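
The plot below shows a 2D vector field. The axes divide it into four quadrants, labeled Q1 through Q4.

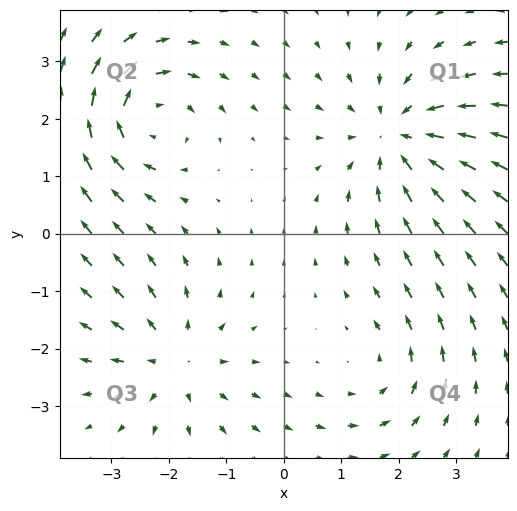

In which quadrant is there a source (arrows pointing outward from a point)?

Q3

The source sits at approximately (-1.9, -2.2), which lies in quadrant Q3. The divergence there is about +3, positive as expected for a source.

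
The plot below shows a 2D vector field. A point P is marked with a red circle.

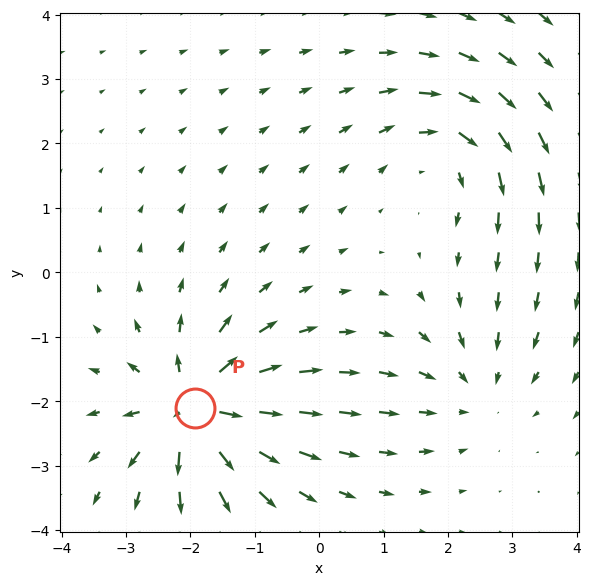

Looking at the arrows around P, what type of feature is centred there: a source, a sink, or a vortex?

At P (-1.9, -2.1) the arrows spread outward. Divergence about +7, curl ≈0 — positive divergence with near-zero curl is a source.

source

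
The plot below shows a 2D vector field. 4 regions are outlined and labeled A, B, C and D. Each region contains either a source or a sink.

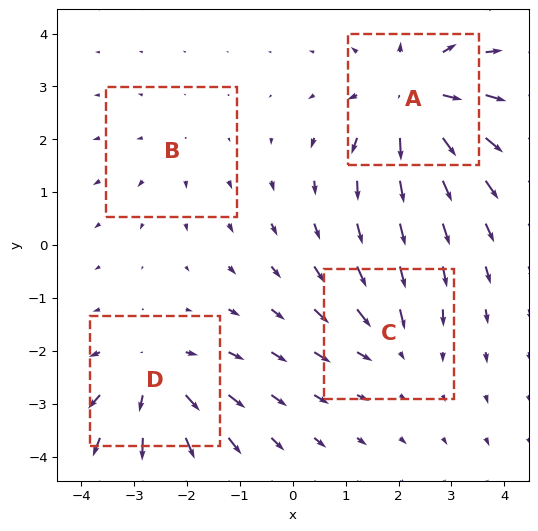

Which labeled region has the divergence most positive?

Divergence at each region's feature centre — A: about +6, B: about +2, C: about -3, D: about +5. Region A is most positive.

A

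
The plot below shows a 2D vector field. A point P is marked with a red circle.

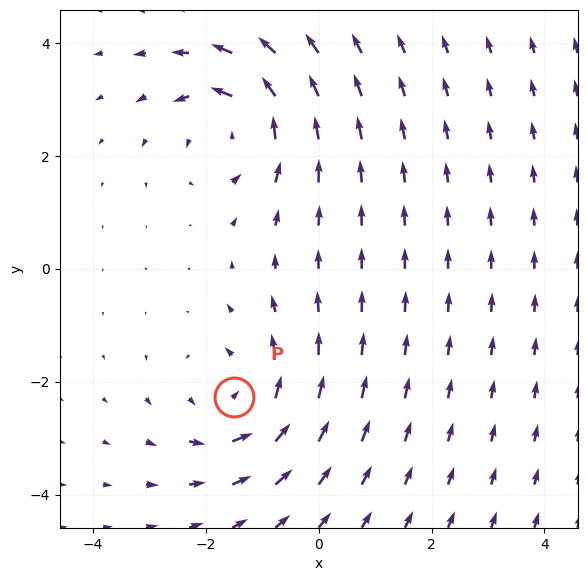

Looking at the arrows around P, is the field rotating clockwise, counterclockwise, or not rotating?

Near P at (-1.5, -2.3) the arrows circulate counterclockwise. The curl (z-component) there is about +4; positive curl means counterclockwise rotation.

counterclockwise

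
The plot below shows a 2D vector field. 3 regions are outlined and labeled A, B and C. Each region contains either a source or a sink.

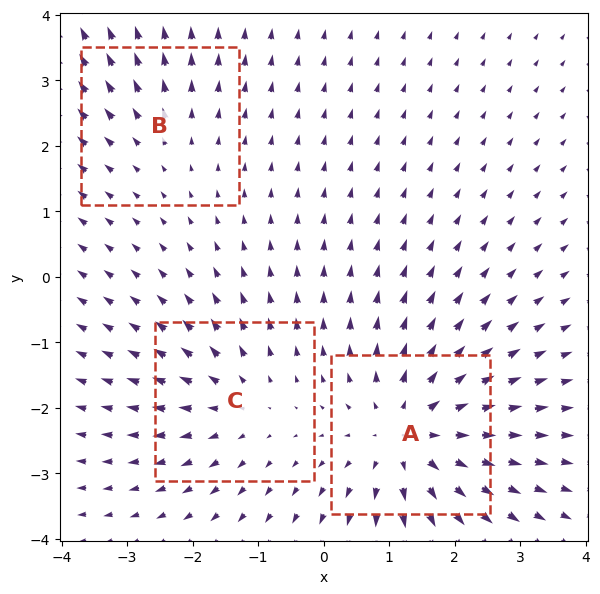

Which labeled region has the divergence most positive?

Divergence at each region's feature centre — A: about +5, B: about +2, C: about +3. Region A is most positive.

A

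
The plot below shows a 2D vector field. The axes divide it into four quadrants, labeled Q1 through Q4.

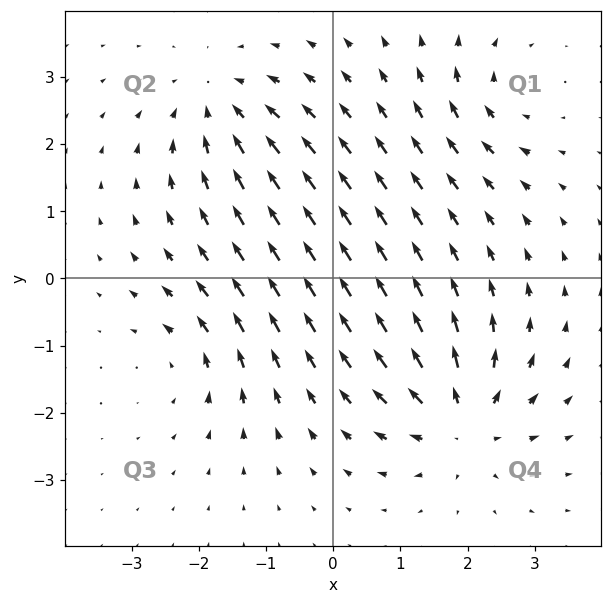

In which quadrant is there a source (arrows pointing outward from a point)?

Q4

The source sits at approximately (1.9, -2.1), which lies in quadrant Q4. The divergence there is about +6, positive as expected for a source.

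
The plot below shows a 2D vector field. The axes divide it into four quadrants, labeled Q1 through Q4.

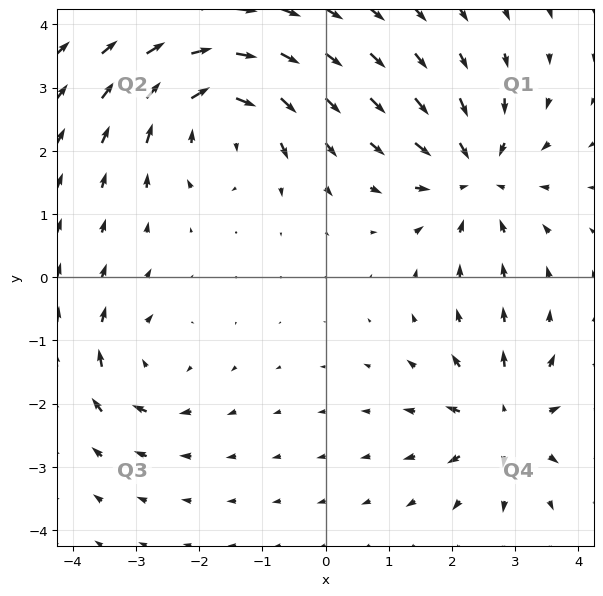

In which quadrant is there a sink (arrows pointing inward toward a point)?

The sink sits at approximately (2.4, 1.6), which lies in quadrant Q1. The divergence there is about -5, negative as expected for a sink.

Q1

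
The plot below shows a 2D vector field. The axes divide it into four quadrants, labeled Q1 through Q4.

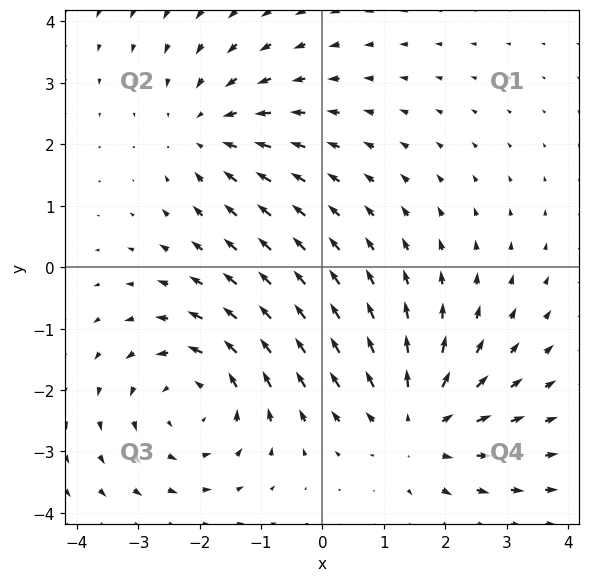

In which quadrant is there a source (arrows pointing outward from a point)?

The source sits at approximately (1.5, -2.5), which lies in quadrant Q4. The divergence there is about +3, positive as expected for a source.

Q4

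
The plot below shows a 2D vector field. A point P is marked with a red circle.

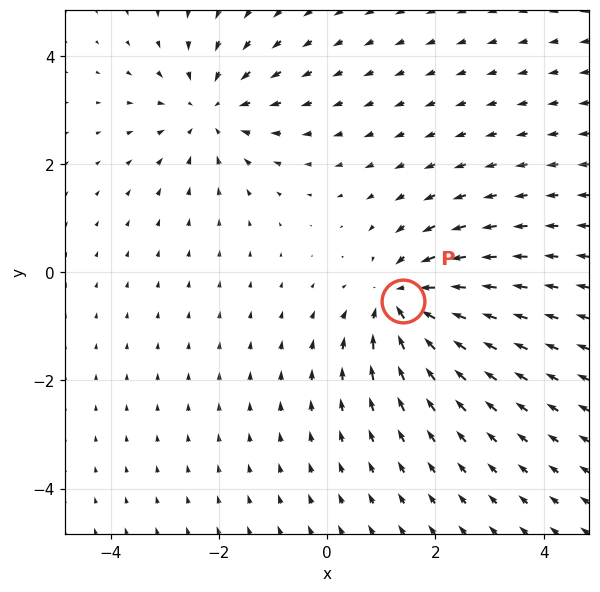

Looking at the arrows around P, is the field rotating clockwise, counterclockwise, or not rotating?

not rotating

Near P at (1.4, -0.5) the arrows show no circulation. The curl there is ≈0.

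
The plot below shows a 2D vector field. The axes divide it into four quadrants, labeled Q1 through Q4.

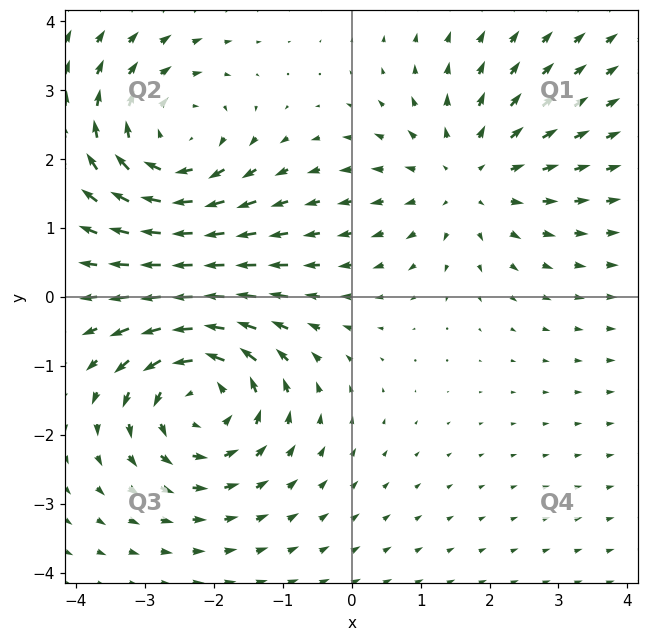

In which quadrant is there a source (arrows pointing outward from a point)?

The source sits at approximately (1.7, 1.7), which lies in quadrant Q1. The divergence there is about +3, positive as expected for a source.

Q1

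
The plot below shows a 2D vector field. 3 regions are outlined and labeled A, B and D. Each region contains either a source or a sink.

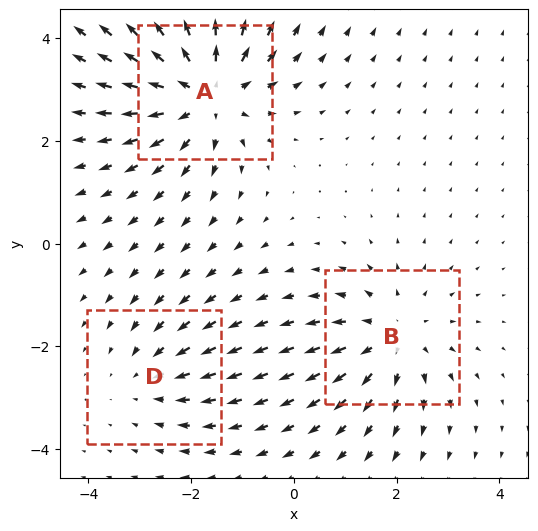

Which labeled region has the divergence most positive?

Divergence at each region's feature centre — A: about +4, B: about +3, D: about -2. Region A is most positive.

A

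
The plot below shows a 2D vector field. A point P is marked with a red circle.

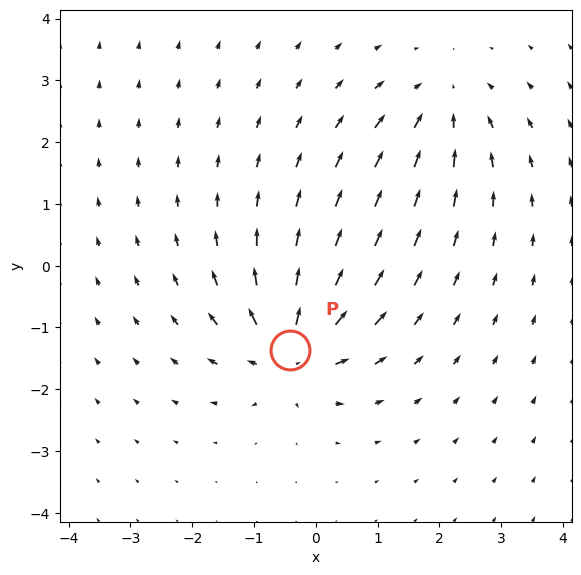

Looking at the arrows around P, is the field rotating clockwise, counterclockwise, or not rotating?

Near P at (-0.4, -1.4) the arrows show no circulation. The curl there is ≈0.

not rotating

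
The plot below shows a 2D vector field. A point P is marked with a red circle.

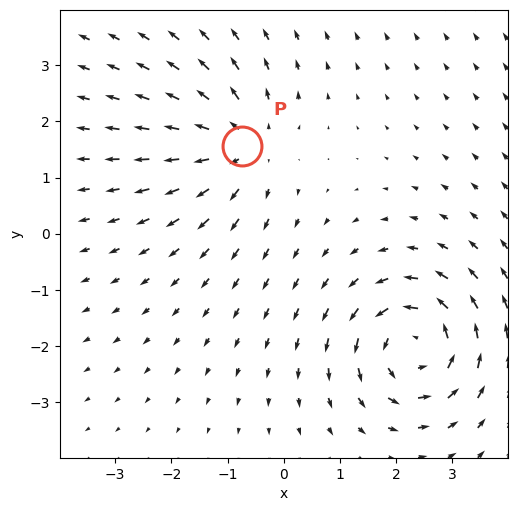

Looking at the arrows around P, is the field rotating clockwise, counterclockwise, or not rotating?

not rotating

Near P at (-0.7, 1.6) the arrows show no circulation. The curl there is ≈0.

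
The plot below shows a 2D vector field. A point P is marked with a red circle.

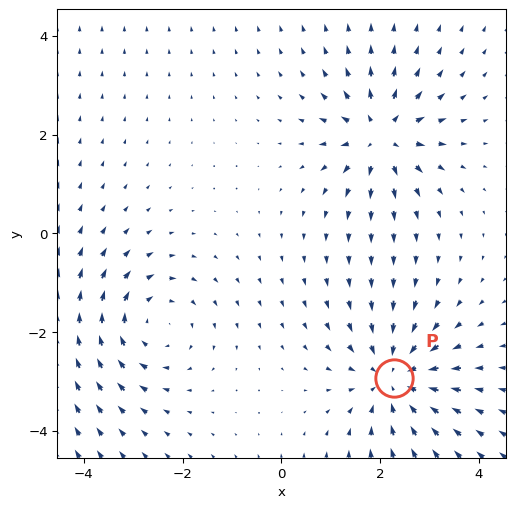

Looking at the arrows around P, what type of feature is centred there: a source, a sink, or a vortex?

sink

At P (2.3, -2.9) the arrows converge inward. Divergence about -4, curl ≈0 — negative divergence with near-zero curl is a sink.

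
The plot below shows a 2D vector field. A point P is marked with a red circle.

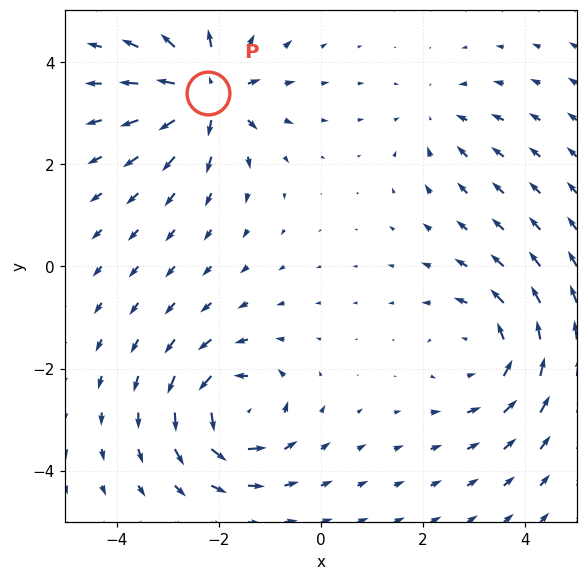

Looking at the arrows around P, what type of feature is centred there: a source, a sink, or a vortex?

source

At P (-2.2, 3.4) the arrows spread outward. Divergence about +7, curl ≈0 — positive divergence with near-zero curl is a source.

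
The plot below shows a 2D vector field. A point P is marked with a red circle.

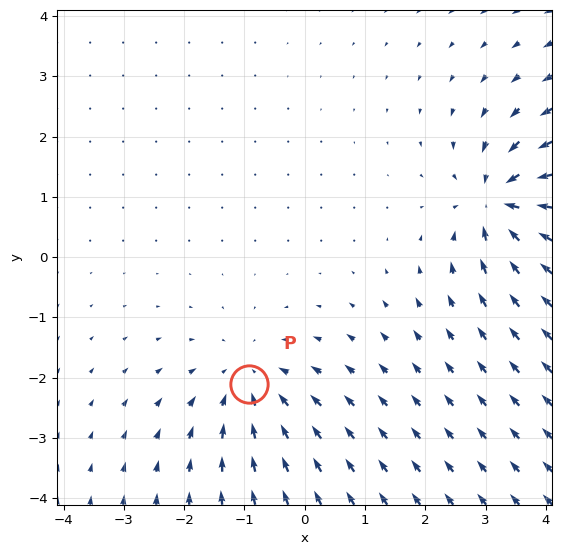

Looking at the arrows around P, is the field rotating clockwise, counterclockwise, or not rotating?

not rotating

Near P at (-0.9, -2.1) the arrows show no circulation. The curl there is ≈0.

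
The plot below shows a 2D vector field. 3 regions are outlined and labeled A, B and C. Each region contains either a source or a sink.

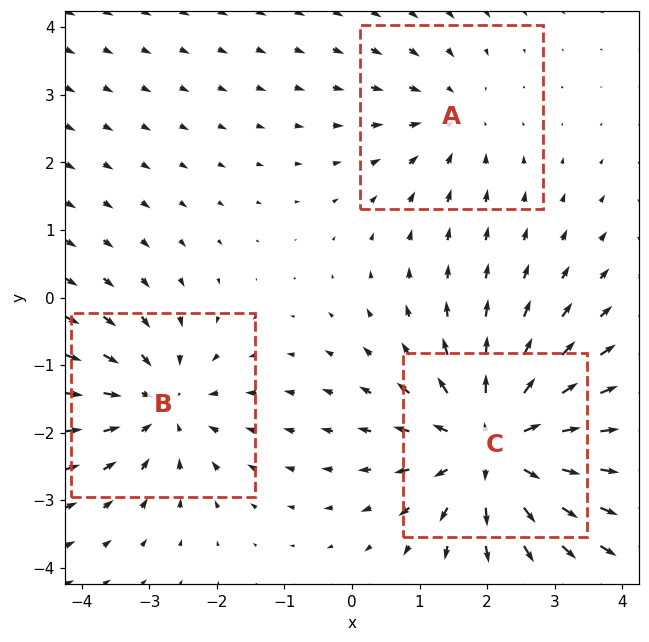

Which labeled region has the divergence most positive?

C

Divergence at each region's feature centre — A: about -2, B: about -3, C: about +5. Region C is most positive.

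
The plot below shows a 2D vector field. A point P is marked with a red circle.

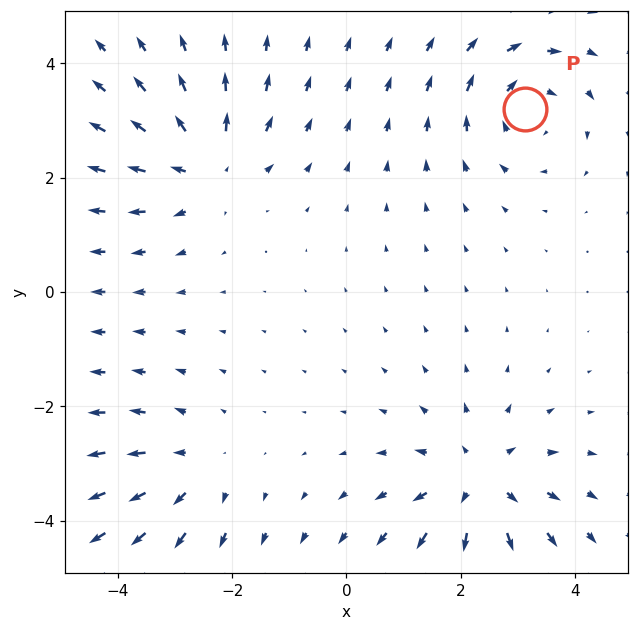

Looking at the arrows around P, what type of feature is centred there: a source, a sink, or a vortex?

At P (3.1, 3.2) the arrows circulate clockwise. Divergence ≈0, curl about -4 — near-zero divergence with nonzero curl is a vortex.

vortex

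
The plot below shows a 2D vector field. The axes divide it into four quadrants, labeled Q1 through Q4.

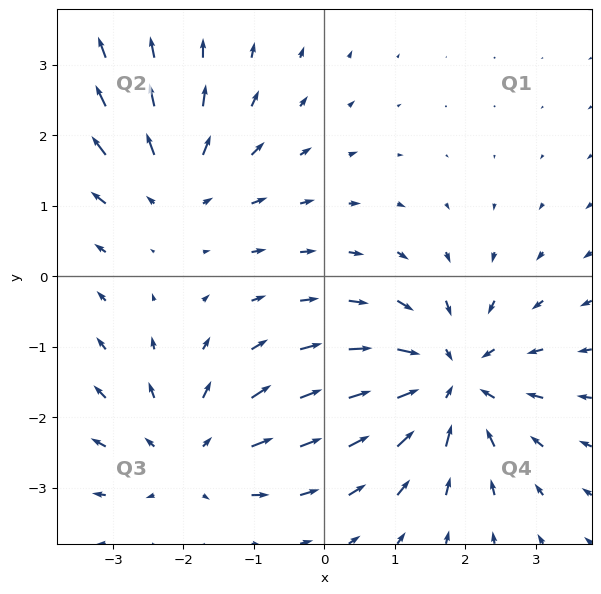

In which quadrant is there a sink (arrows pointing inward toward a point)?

Q4

The sink sits at approximately (1.8, -1.5), which lies in quadrant Q4. The divergence there is about -4, negative as expected for a sink.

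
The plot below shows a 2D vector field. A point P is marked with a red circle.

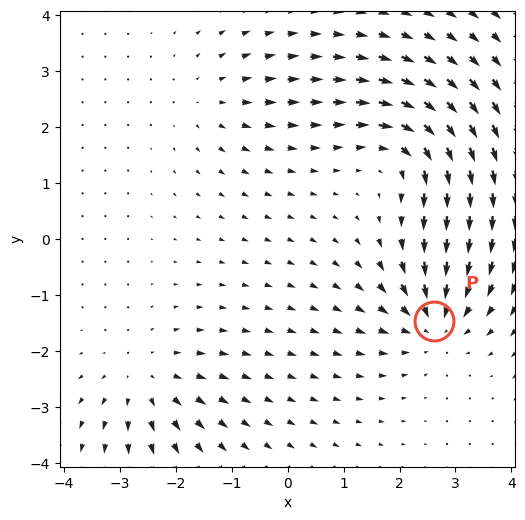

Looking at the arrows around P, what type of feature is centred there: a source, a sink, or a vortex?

sink

At P (2.6, -1.5) the arrows converge inward. Divergence about -5, curl ≈0 — negative divergence with near-zero curl is a sink.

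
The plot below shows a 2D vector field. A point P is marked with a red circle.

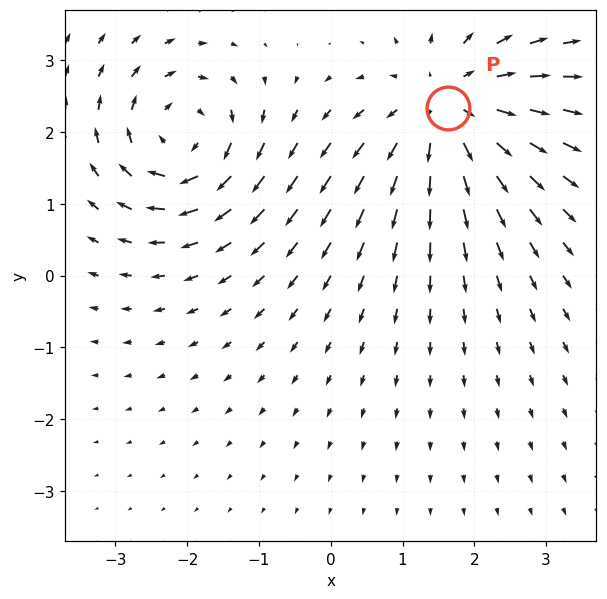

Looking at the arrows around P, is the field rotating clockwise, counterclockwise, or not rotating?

Near P at (1.6, 2.3) the arrows show no circulation. The curl there is ≈0.

not rotating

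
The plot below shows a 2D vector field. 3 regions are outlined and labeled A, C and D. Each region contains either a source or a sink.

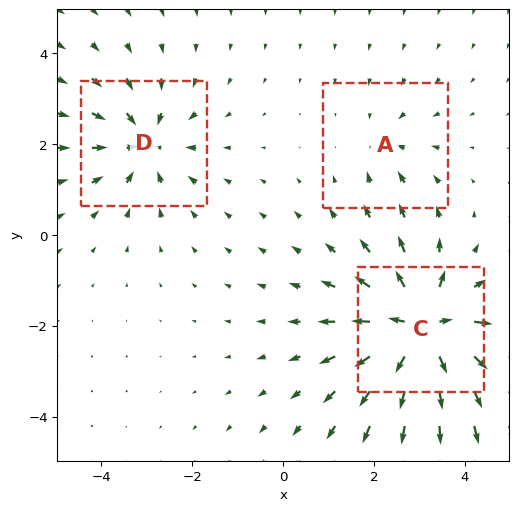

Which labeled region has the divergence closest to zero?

Divergence at each region's feature centre — A: about -2, C: about +6, D: about -3. Region A is closest to zero.

A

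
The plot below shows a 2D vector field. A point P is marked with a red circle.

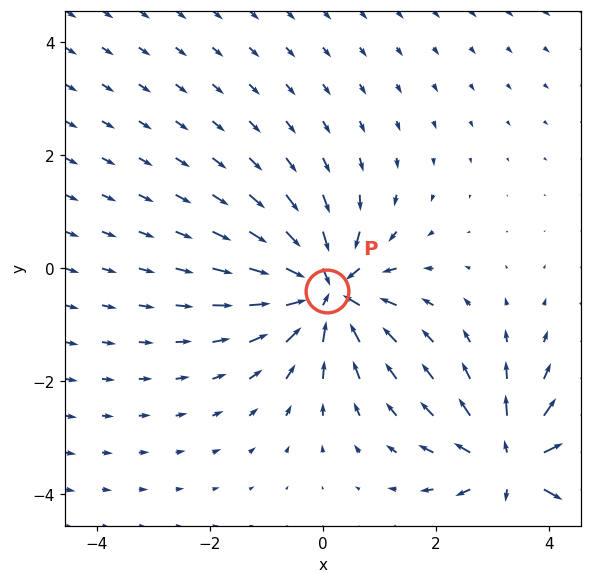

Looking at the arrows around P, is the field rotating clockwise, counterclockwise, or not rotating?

not rotating

Near P at (0.1, -0.4) the arrows show no circulation. The curl there is ≈0.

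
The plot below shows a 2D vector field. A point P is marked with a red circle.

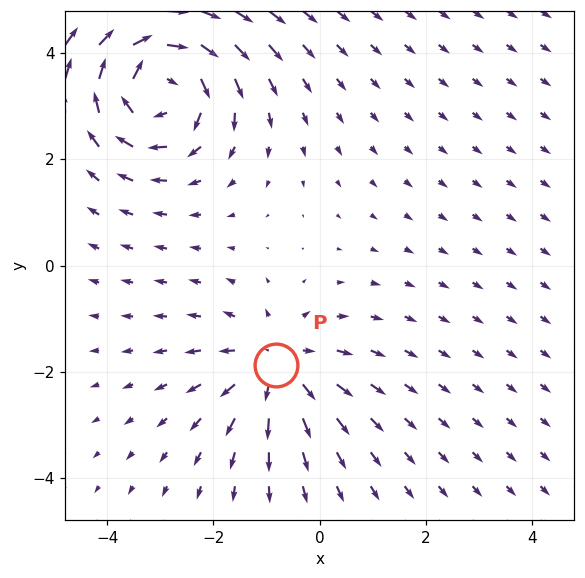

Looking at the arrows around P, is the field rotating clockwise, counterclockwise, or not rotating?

Near P at (-0.8, -1.9) the arrows show no circulation. The curl there is ≈0.

not rotating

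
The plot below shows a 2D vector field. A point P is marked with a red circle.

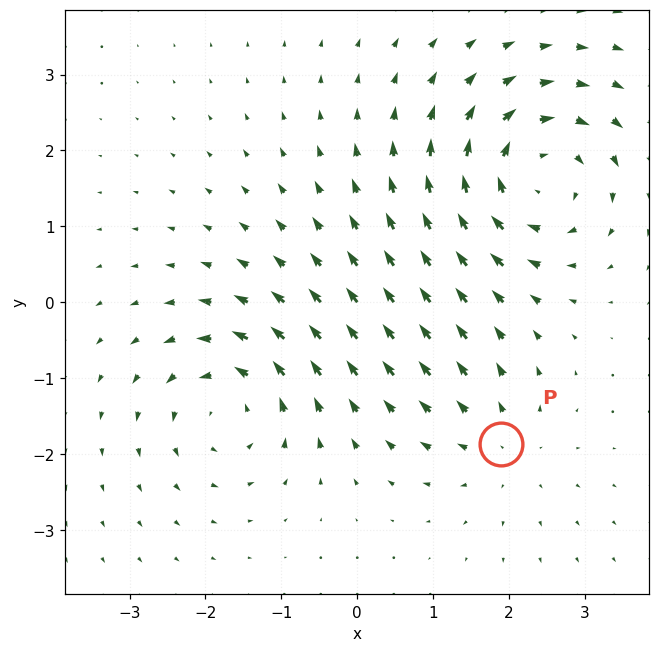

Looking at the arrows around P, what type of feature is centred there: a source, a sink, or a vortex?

source

At P (1.9, -1.9) the arrows spread outward. Divergence about +3, curl ≈0 — positive divergence with near-zero curl is a source.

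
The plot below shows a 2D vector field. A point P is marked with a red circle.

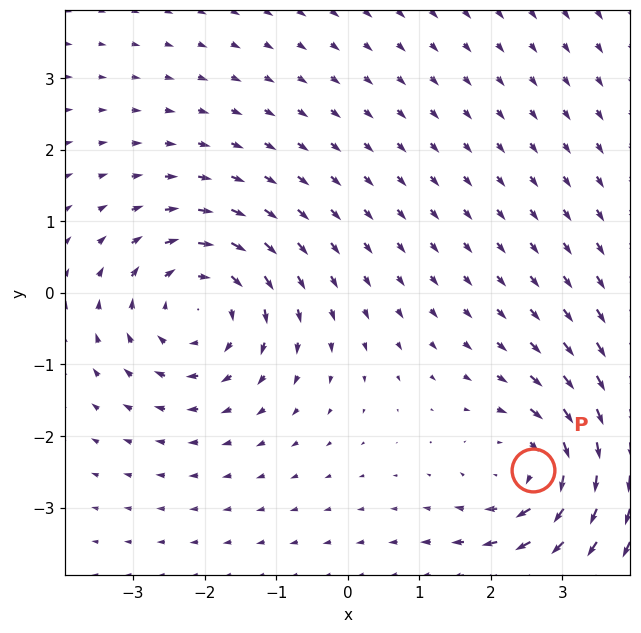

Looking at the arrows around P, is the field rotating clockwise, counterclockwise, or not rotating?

clockwise

Near P at (2.6, -2.5) the arrows circulate clockwise. The curl (z-component) there is about -4; negative curl means clockwise rotation.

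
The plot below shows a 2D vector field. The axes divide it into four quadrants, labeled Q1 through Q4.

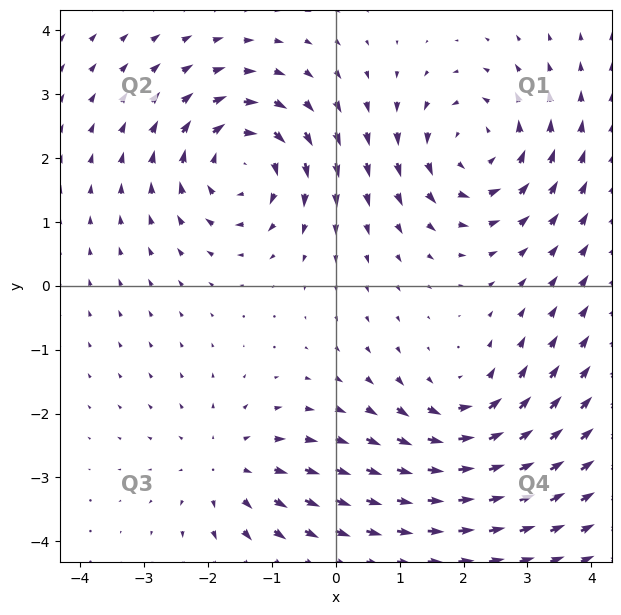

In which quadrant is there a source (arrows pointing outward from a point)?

The source sits at approximately (-1.7, -2.8), which lies in quadrant Q3. The divergence there is about +3, positive as expected for a source.

Q3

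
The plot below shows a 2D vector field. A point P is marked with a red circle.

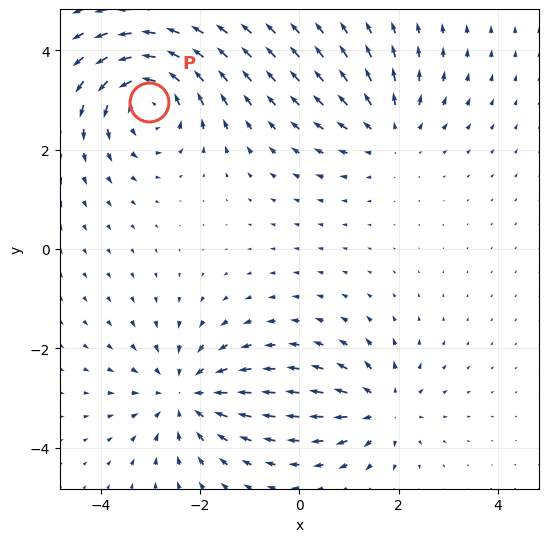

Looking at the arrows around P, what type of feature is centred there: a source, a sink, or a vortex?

At P (-3.0, 3.0) the arrows circulate counterclockwise. Divergence ≈0, curl about +5 — near-zero divergence with nonzero curl is a vortex.

vortex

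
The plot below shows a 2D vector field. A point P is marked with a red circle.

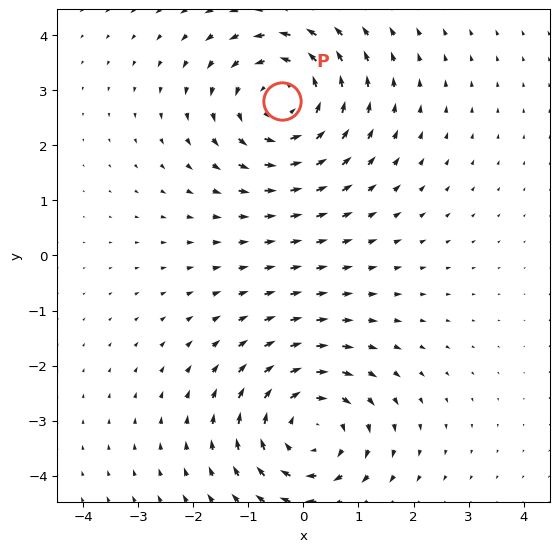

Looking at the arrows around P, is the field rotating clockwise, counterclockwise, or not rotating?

Near P at (-0.4, 2.8) the arrows circulate counterclockwise. The curl (z-component) there is about +3; positive curl means counterclockwise rotation.

counterclockwise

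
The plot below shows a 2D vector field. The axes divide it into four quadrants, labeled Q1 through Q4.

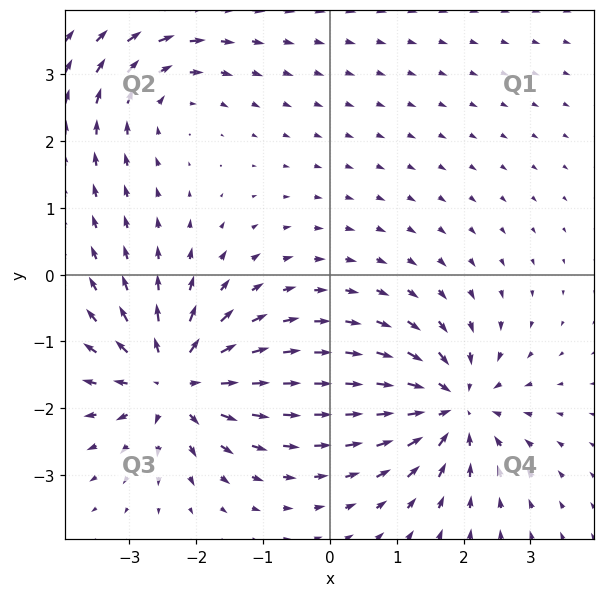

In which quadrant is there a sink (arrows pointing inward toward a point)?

Q4

The sink sits at approximately (1.8, -2.0), which lies in quadrant Q4. The divergence there is about -5, negative as expected for a sink.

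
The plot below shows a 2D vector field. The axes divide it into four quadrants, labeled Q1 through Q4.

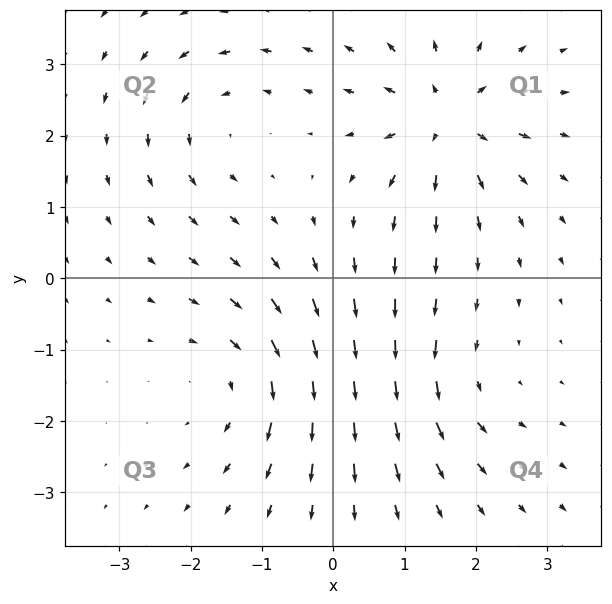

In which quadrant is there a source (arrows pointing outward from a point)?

The source sits at approximately (1.6, 2.2), which lies in quadrant Q1. The divergence there is about +6, positive as expected for a source.

Q1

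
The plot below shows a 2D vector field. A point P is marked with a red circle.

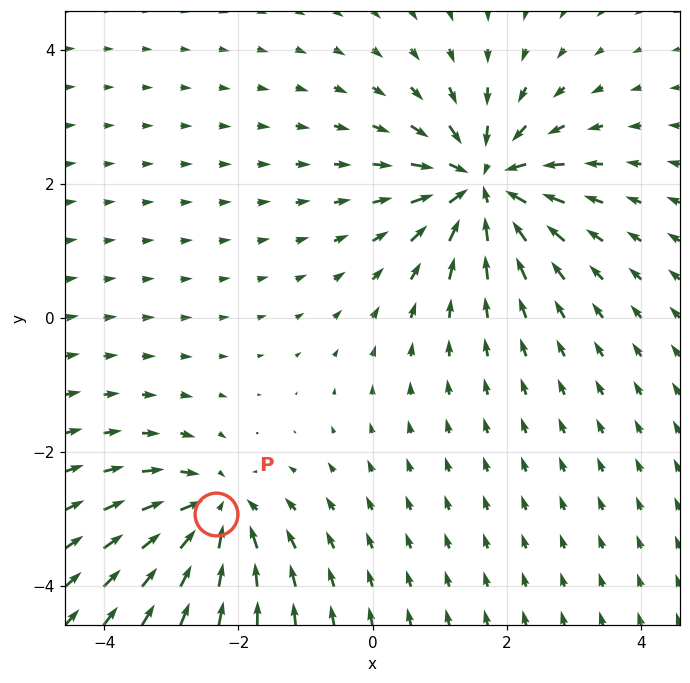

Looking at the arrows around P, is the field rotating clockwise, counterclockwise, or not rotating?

not rotating

Near P at (-2.3, -2.9) the arrows show no circulation. The curl there is ≈0.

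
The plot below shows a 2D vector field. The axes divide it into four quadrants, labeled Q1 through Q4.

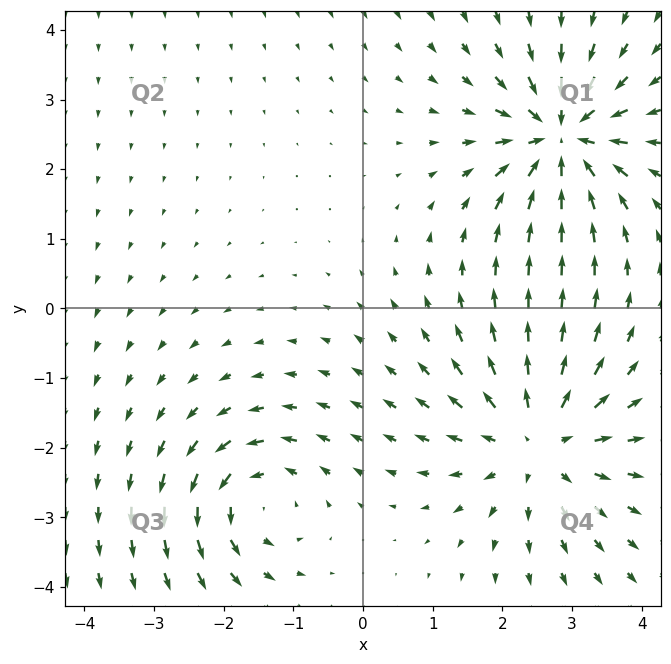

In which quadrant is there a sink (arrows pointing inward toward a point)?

Q1

The sink sits at approximately (2.9, 2.5), which lies in quadrant Q1. The divergence there is about -6, negative as expected for a sink.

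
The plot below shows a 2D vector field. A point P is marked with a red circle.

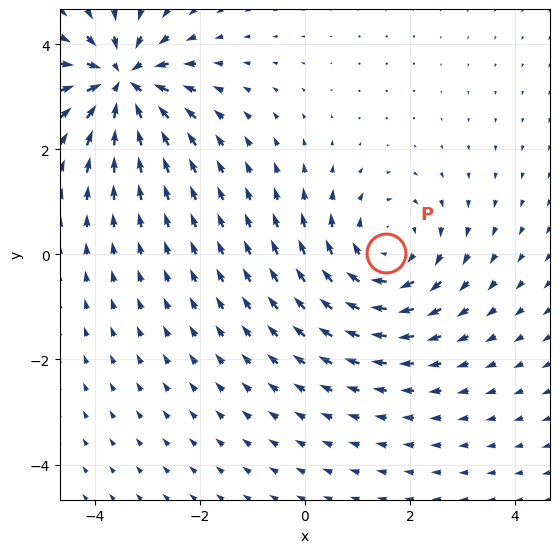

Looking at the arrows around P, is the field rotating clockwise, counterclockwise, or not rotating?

clockwise

Near P at (1.5, 0.0) the arrows circulate clockwise. The curl (z-component) there is about -4; negative curl means clockwise rotation.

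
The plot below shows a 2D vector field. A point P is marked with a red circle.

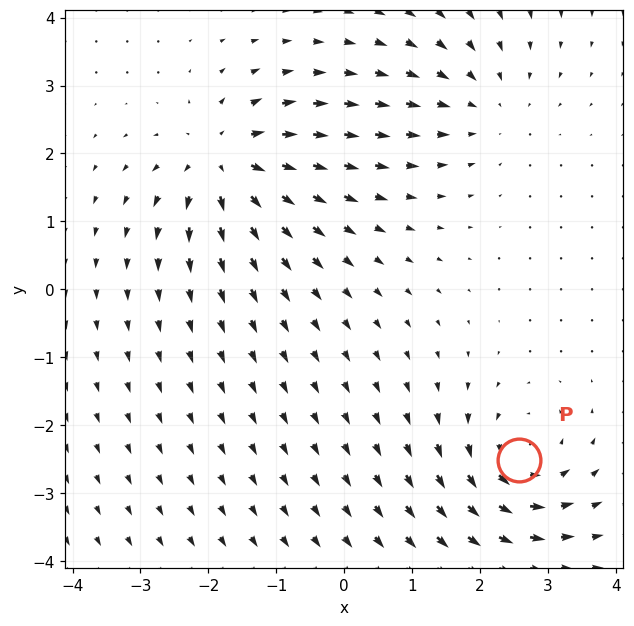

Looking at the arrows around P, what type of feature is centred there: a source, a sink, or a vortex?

At P (2.6, -2.5) the arrows circulate counterclockwise. Divergence ≈0, curl about +4 — near-zero divergence with nonzero curl is a vortex.

vortex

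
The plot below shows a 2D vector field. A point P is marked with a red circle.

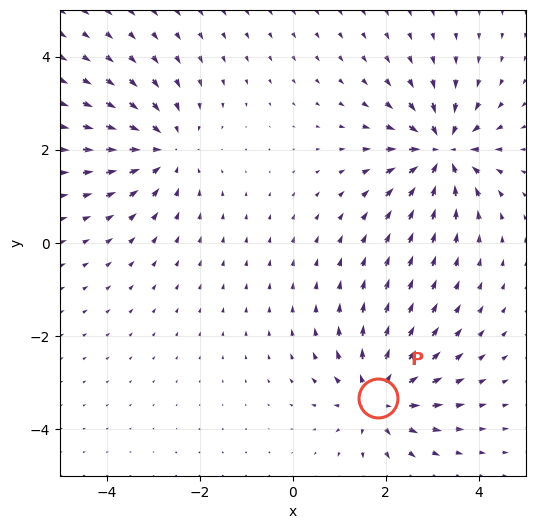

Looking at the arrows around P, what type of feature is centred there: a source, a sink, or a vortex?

source

At P (1.8, -3.3) the arrows spread outward. Divergence about +4, curl ≈0 — positive divergence with near-zero curl is a source.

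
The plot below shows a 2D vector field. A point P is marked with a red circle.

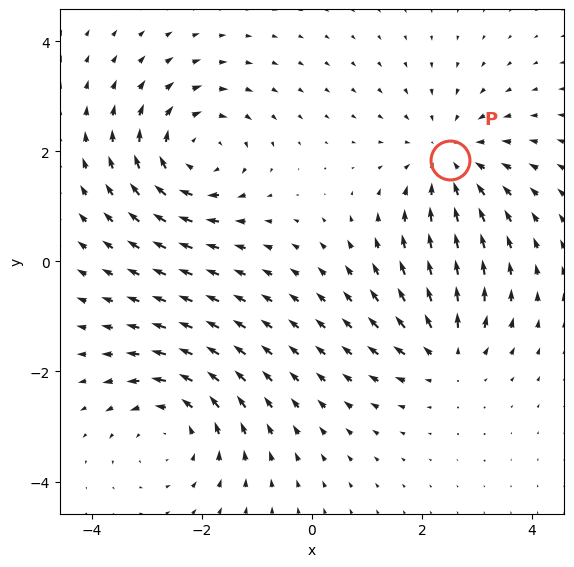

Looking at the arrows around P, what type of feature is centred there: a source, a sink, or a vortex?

At P (2.5, 1.8) the arrows converge inward. Divergence about -4, curl ≈0 — negative divergence with near-zero curl is a sink.

sink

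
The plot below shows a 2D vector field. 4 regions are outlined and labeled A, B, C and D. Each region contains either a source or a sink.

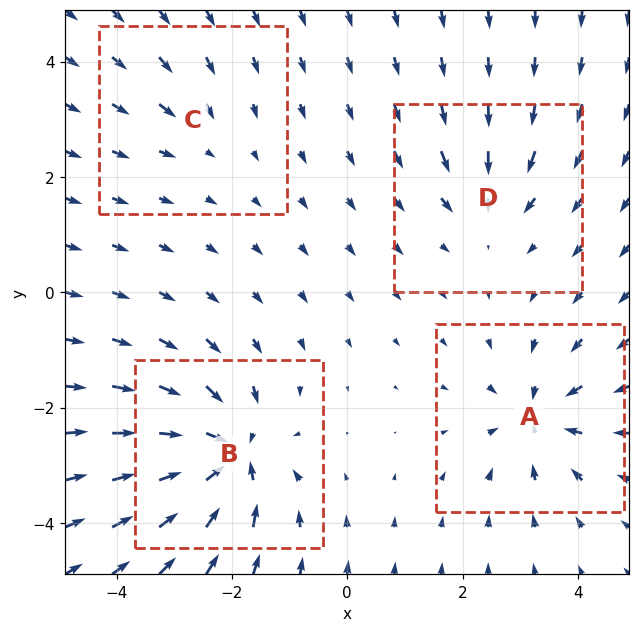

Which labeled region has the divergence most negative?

B

Divergence at each region's feature centre — A: about -6, B: about -8, C: about -2, D: about -4. Region B is most negative.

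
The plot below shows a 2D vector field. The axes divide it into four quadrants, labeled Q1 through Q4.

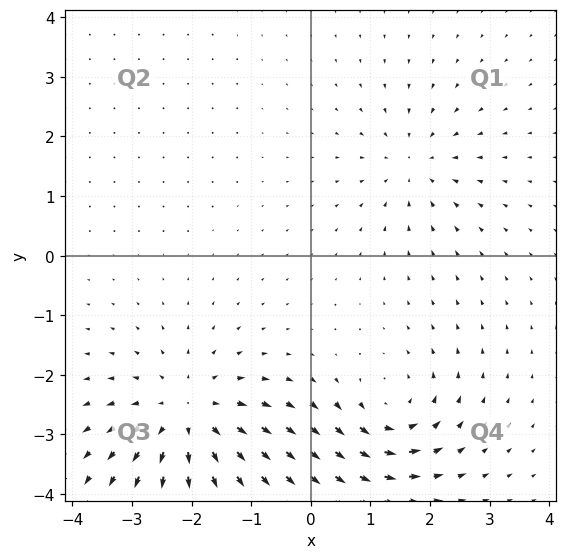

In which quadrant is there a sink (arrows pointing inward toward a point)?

Q1

The sink sits at approximately (1.7, 1.5), which lies in quadrant Q1. The divergence there is about -3, negative as expected for a sink.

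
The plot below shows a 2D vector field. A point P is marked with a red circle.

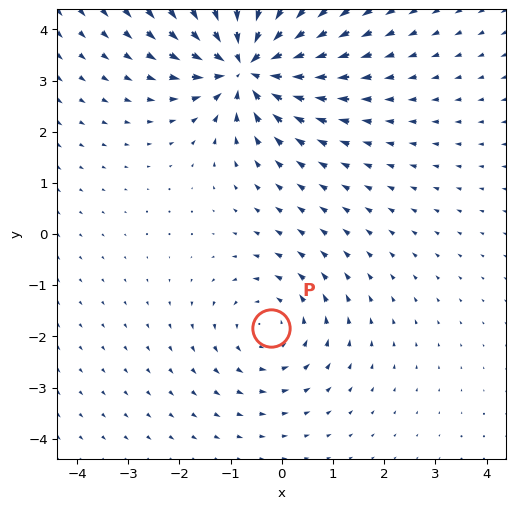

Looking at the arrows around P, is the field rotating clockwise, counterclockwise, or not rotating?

Near P at (-0.2, -1.8) the arrows circulate counterclockwise. The curl (z-component) there is about +2; positive curl means counterclockwise rotation.

counterclockwise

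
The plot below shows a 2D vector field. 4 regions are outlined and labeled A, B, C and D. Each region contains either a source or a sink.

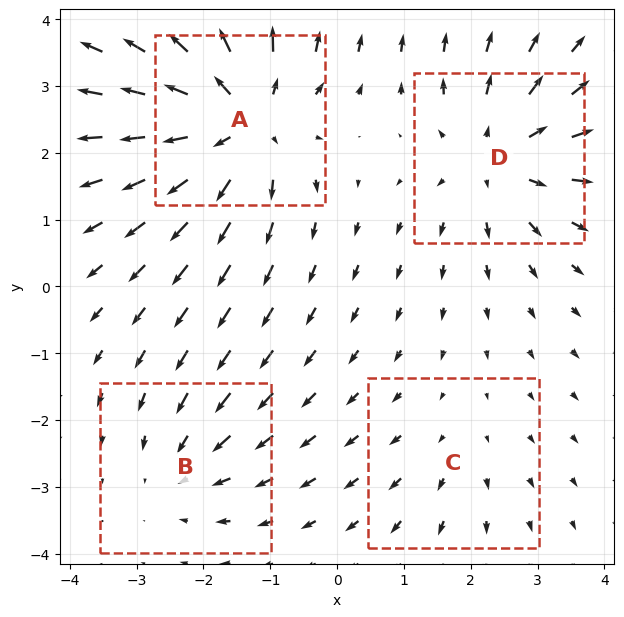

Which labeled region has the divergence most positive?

A

Divergence at each region's feature centre — A: about +7, B: about -3, C: about +2, D: about +5. Region A is most positive.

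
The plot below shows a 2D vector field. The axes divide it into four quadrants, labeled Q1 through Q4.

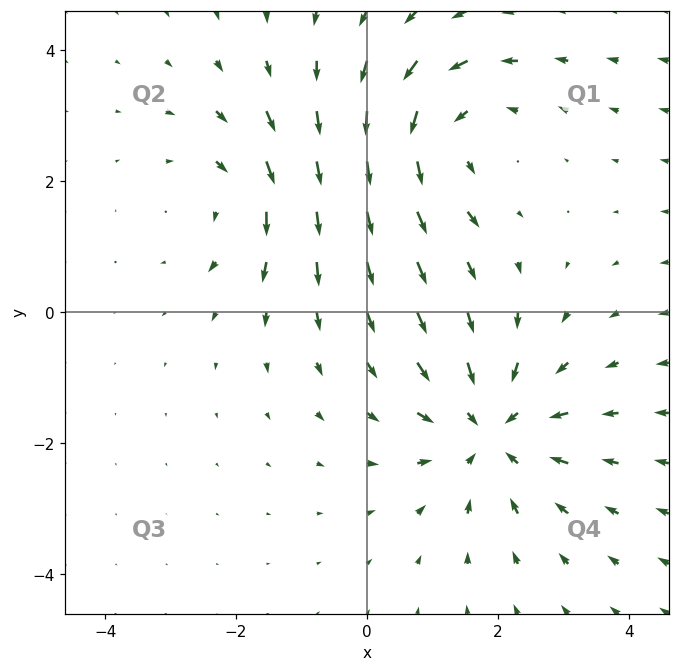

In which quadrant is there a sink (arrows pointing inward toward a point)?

The sink sits at approximately (1.9, -1.8), which lies in quadrant Q4. The divergence there is about -5, negative as expected for a sink.

Q4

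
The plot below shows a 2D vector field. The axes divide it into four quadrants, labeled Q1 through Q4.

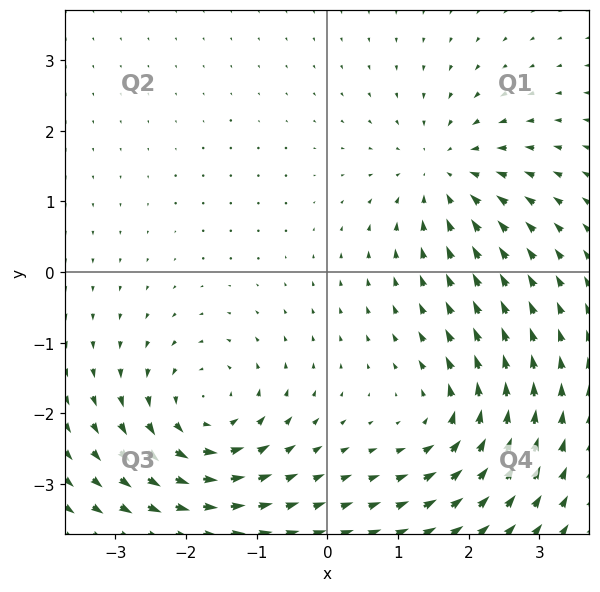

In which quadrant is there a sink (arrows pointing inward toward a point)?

Q1

The sink sits at approximately (1.7, 1.4), which lies in quadrant Q1. The divergence there is about -4, negative as expected for a sink.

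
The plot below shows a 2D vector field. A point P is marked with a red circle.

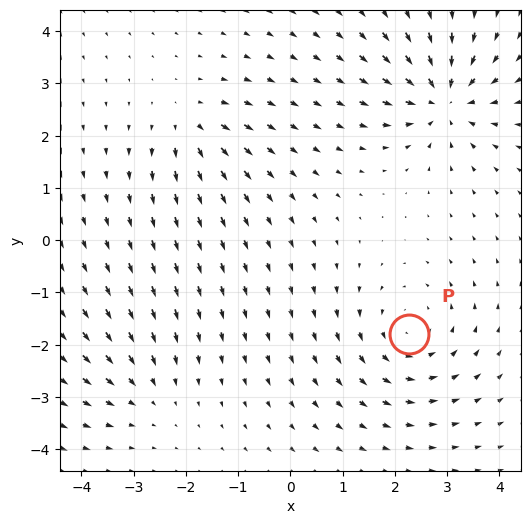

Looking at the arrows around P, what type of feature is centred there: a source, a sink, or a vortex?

vortex

At P (2.3, -1.8) the arrows circulate counterclockwise. Divergence ≈0, curl about +4 — near-zero divergence with nonzero curl is a vortex.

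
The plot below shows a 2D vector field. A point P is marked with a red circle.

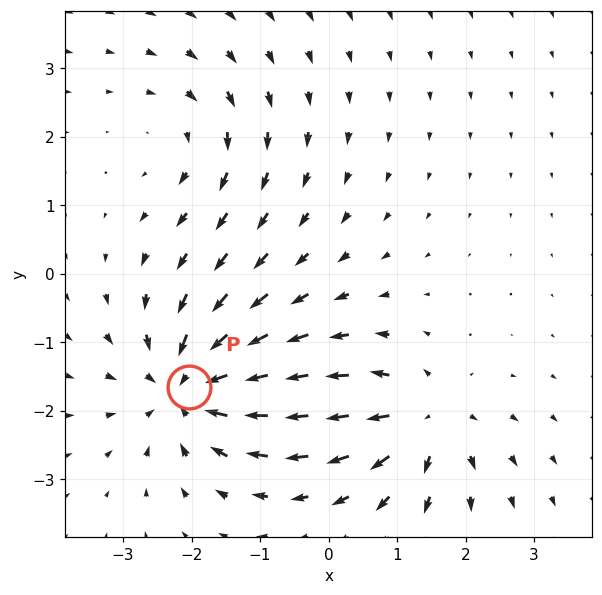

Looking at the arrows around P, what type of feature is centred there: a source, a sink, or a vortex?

sink

At P (-2.0, -1.7) the arrows converge inward. Divergence about -6, curl ≈0 — negative divergence with near-zero curl is a sink.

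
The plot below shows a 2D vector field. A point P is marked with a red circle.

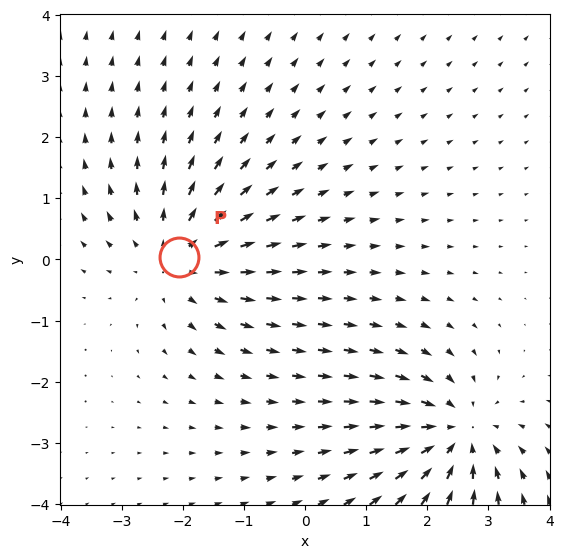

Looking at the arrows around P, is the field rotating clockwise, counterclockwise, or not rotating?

Near P at (-2.1, 0.0) the arrows show no circulation. The curl there is ≈0.

not rotating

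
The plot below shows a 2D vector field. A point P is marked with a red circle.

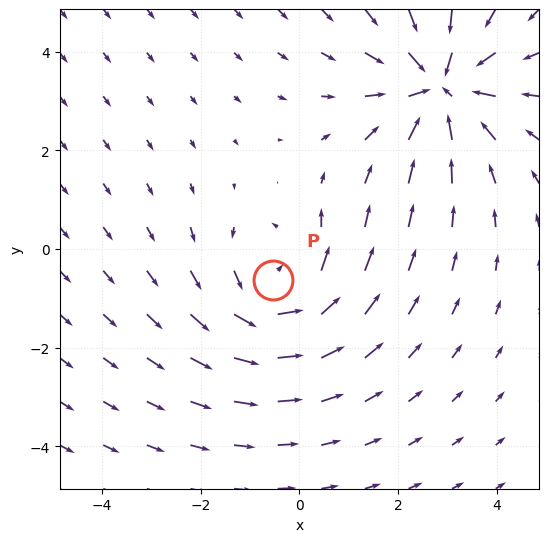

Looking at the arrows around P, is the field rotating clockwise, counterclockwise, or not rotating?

counterclockwise

Near P at (-0.5, -0.6) the arrows circulate counterclockwise. The curl (z-component) there is about +3; positive curl means counterclockwise rotation.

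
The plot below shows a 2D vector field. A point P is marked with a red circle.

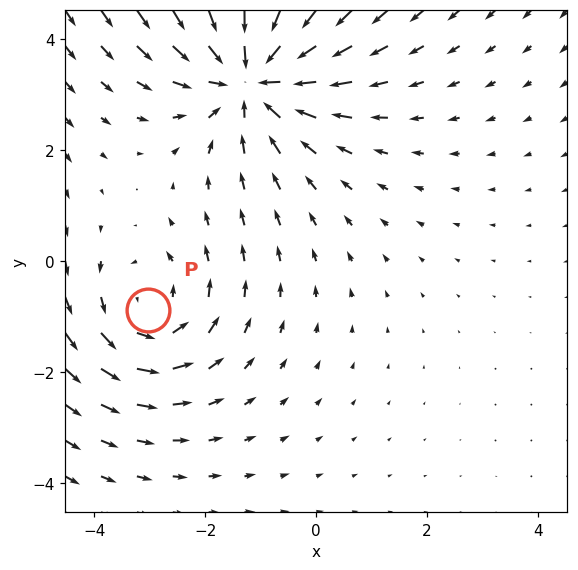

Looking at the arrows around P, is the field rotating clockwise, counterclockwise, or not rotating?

Near P at (-3.0, -0.9) the arrows circulate counterclockwise. The curl (z-component) there is about +2; positive curl means counterclockwise rotation.

counterclockwise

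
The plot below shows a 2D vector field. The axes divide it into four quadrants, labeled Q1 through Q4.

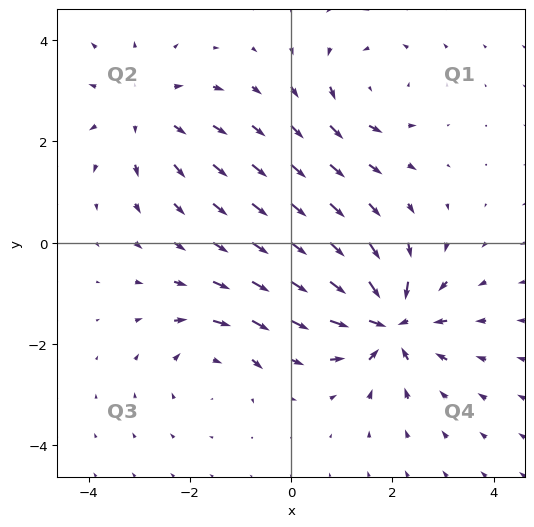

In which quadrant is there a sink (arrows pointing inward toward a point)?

Q4

The sink sits at approximately (1.9, -1.6), which lies in quadrant Q4. The divergence there is about -6, negative as expected for a sink.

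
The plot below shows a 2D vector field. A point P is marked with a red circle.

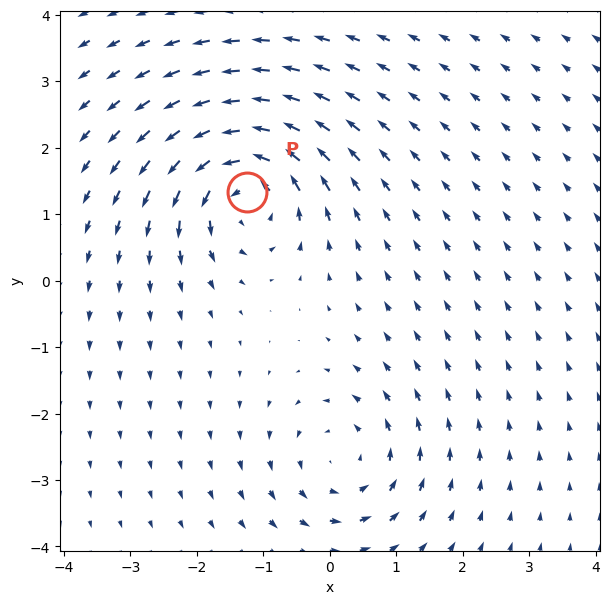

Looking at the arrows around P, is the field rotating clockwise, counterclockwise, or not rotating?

counterclockwise

Near P at (-1.2, 1.3) the arrows circulate counterclockwise. The curl (z-component) there is about +5; positive curl means counterclockwise rotation.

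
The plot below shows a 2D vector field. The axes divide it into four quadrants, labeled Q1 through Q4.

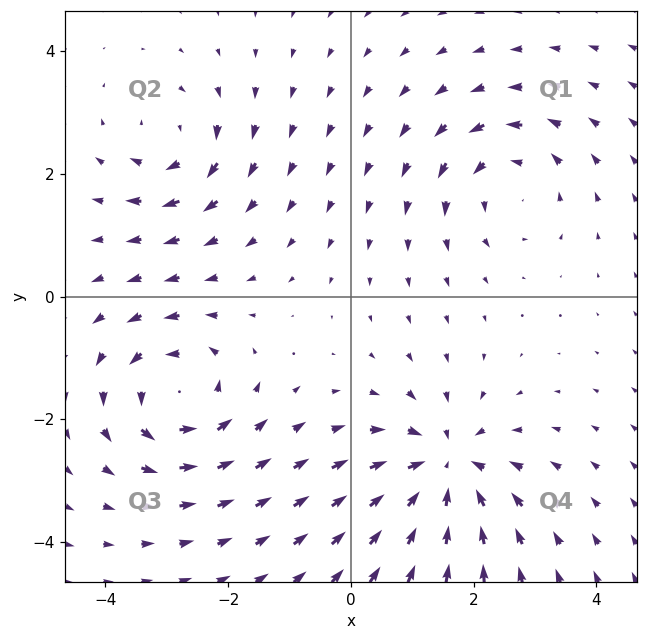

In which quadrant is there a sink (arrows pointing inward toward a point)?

Q4

The sink sits at approximately (1.5, -2.8), which lies in quadrant Q4. The divergence there is about -6, negative as expected for a sink.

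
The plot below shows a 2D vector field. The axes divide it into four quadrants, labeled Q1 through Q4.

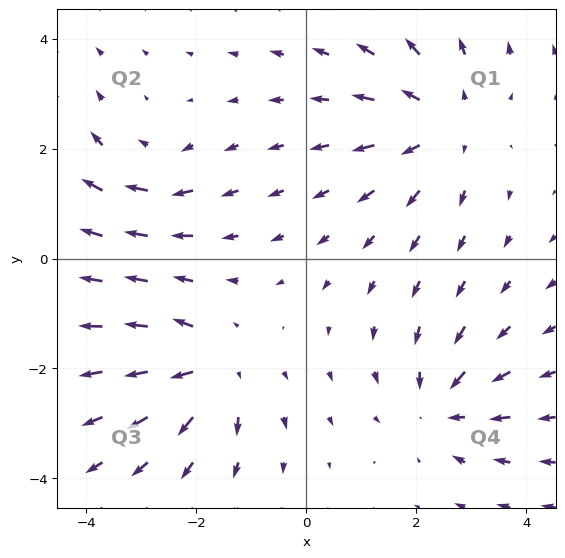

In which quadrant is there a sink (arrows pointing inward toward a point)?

The sink sits at approximately (2.5, -2.7), which lies in quadrant Q4. The divergence there is about -4, negative as expected for a sink.

Q4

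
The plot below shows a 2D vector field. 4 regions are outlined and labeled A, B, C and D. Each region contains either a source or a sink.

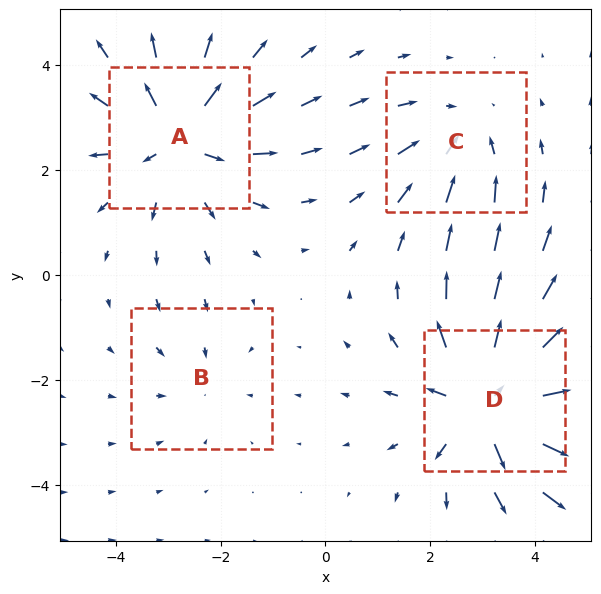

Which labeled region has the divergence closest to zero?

B

Divergence at each region's feature centre — A: about +5, B: about -2, C: about -3, D: about +6. Region B is closest to zero.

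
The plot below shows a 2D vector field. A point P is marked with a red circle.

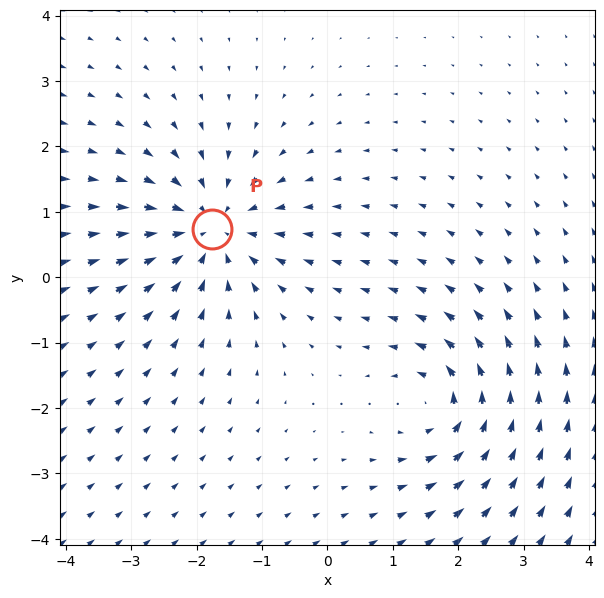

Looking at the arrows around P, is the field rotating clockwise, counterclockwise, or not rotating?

Near P at (-1.8, 0.7) the arrows show no circulation. The curl there is ≈0.

not rotating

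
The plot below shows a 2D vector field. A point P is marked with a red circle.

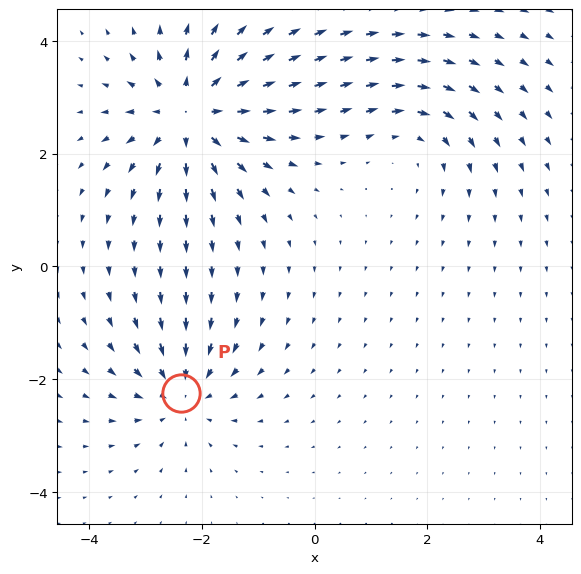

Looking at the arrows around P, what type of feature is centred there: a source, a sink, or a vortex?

sink

At P (-2.4, -2.3) the arrows converge inward. Divergence about -4, curl ≈0 — negative divergence with near-zero curl is a sink.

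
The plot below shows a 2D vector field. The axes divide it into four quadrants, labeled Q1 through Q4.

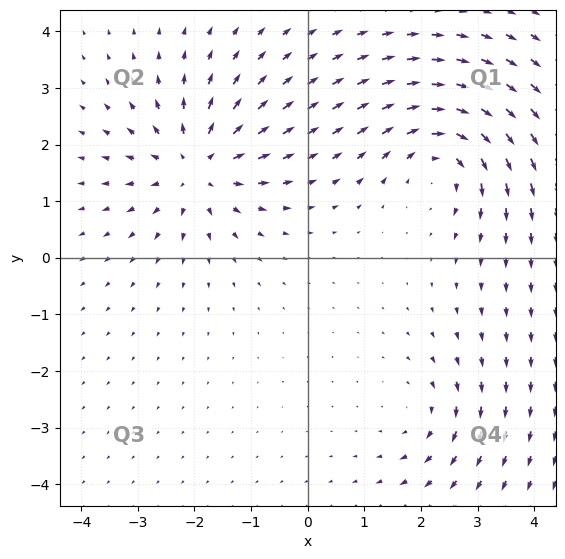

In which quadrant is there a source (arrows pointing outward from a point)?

Q2

The source sits at approximately (-2.0, 1.6), which lies in quadrant Q2. The divergence there is about +5, positive as expected for a source.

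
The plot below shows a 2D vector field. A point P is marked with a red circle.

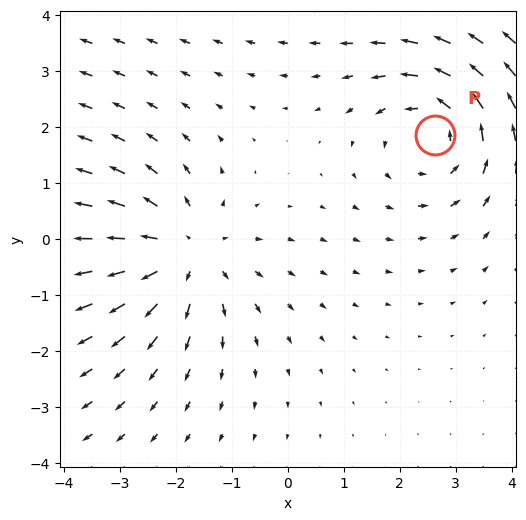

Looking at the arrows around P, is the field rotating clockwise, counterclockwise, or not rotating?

counterclockwise

Near P at (2.6, 1.9) the arrows circulate counterclockwise. The curl (z-component) there is about +2; positive curl means counterclockwise rotation.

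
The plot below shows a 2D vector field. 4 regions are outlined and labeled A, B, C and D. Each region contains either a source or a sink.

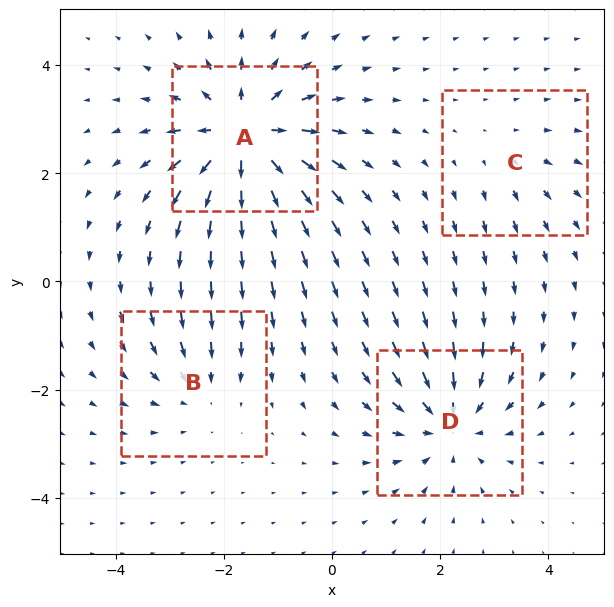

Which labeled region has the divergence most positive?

A

Divergence at each region's feature centre — A: about +7, B: about -3, C: about +2, D: about -5. Region A is most positive.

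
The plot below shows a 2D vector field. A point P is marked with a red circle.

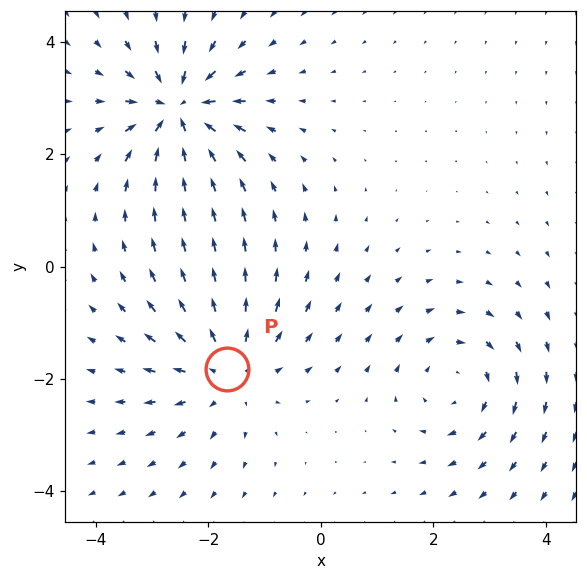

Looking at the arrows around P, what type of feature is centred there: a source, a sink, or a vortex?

At P (-1.7, -1.8) the arrows spread outward. Divergence about +3, curl ≈0 — positive divergence with near-zero curl is a source.

source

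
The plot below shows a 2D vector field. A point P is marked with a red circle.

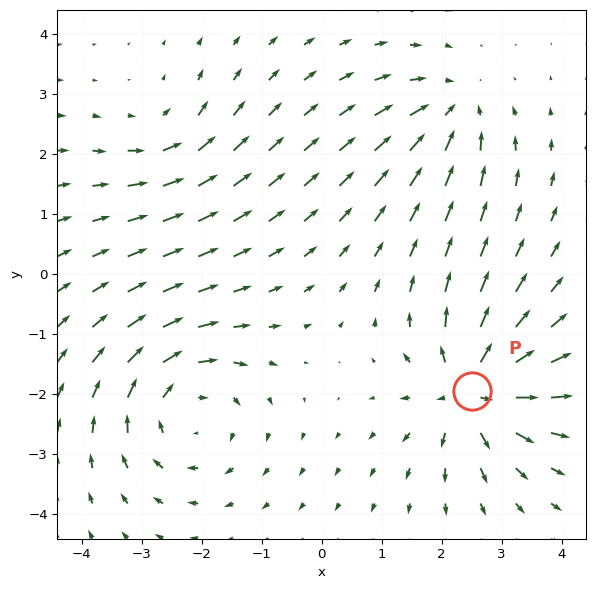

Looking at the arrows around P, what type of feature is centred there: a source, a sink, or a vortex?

At P (2.5, -1.9) the arrows spread outward. Divergence about +7, curl ≈0 — positive divergence with near-zero curl is a source.

source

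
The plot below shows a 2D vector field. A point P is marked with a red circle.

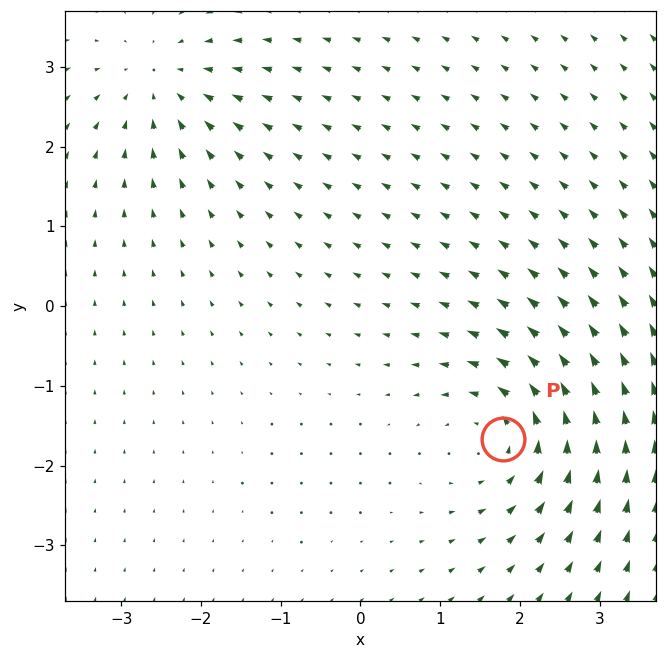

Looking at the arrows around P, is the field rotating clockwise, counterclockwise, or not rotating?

Near P at (1.8, -1.7) the arrows circulate counterclockwise. The curl (z-component) there is about +4; positive curl means counterclockwise rotation.

counterclockwise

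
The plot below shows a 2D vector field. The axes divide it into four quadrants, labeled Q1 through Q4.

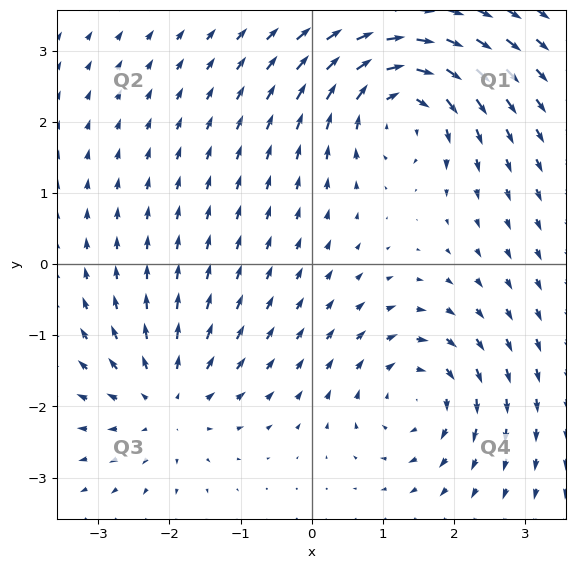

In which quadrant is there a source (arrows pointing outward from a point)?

The source sits at approximately (-2.0, -1.9), which lies in quadrant Q3. The divergence there is about +4, positive as expected for a source.

Q3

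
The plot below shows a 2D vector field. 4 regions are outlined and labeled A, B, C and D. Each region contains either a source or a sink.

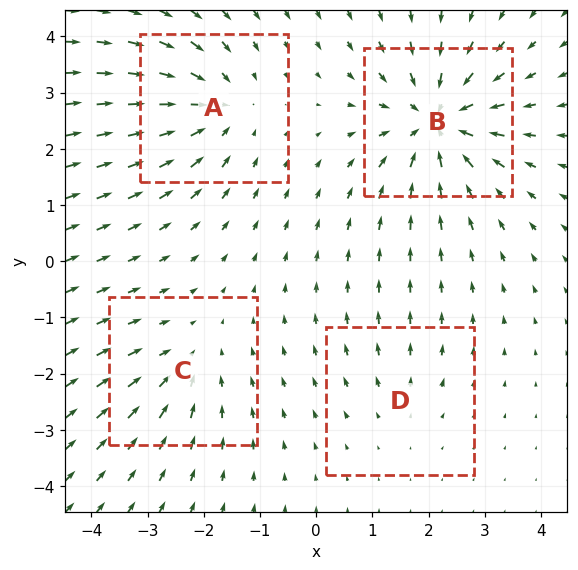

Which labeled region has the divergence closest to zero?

D

Divergence at each region's feature centre — A: about -5, B: about -7, C: about -3, D: about +2. Region D is closest to zero.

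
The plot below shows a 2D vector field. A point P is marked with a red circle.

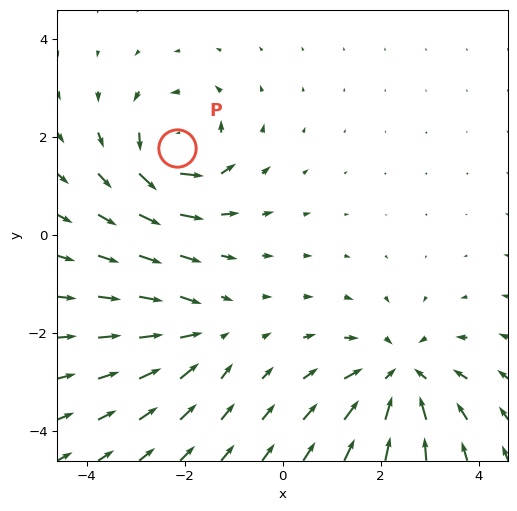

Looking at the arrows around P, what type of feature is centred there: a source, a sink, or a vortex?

At P (-2.1, 1.8) the arrows circulate counterclockwise. Divergence ≈0, curl about +5 — near-zero divergence with nonzero curl is a vortex.

vortex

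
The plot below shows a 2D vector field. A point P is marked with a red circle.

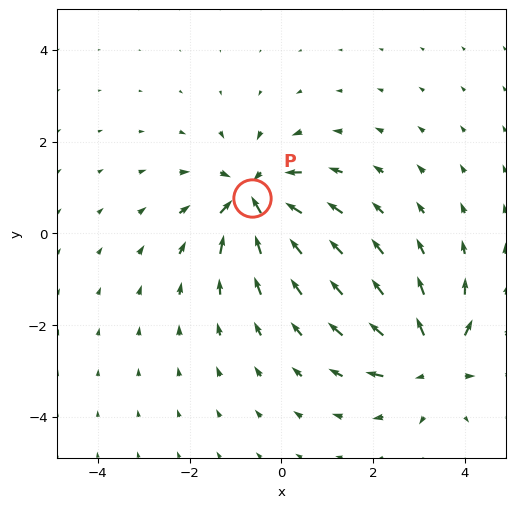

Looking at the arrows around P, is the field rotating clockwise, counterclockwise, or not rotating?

Near P at (-0.6, 0.8) the arrows show no circulation. The curl there is ≈0.

not rotating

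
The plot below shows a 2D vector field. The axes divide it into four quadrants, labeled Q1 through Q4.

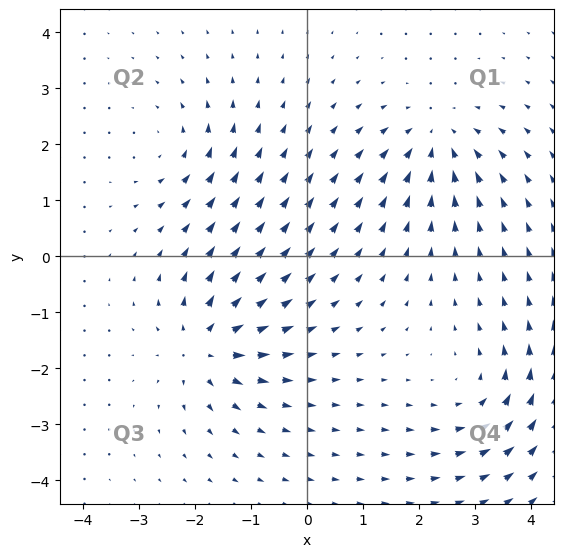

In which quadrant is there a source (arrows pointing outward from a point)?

Q3

The source sits at approximately (-1.8, -1.6), which lies in quadrant Q3. The divergence there is about +6, positive as expected for a source.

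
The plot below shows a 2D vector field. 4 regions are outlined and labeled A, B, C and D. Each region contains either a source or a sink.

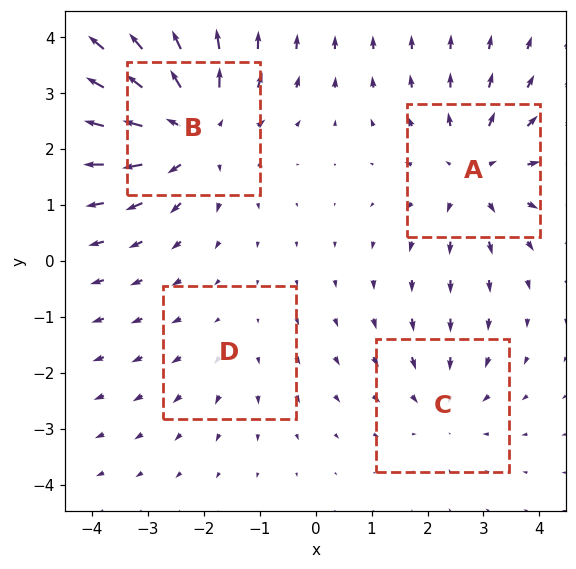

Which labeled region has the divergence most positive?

Divergence at each region's feature centre — A: about +4, B: about +6, C: about -3, D: about +2. Region B is most positive.

B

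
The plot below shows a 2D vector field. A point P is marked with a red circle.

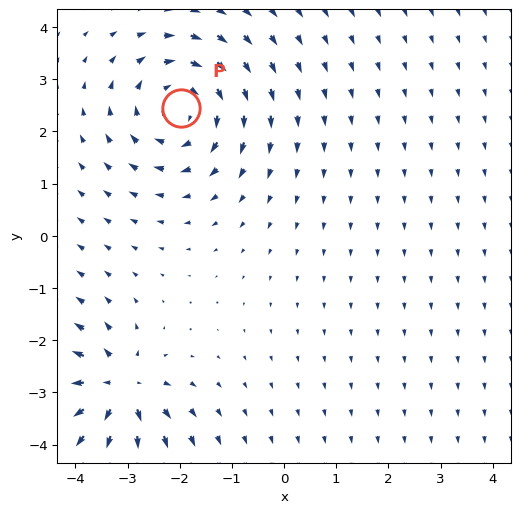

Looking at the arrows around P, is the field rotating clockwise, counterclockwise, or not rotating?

clockwise

Near P at (-2.0, 2.4) the arrows circulate clockwise. The curl (z-component) there is about -4; negative curl means clockwise rotation.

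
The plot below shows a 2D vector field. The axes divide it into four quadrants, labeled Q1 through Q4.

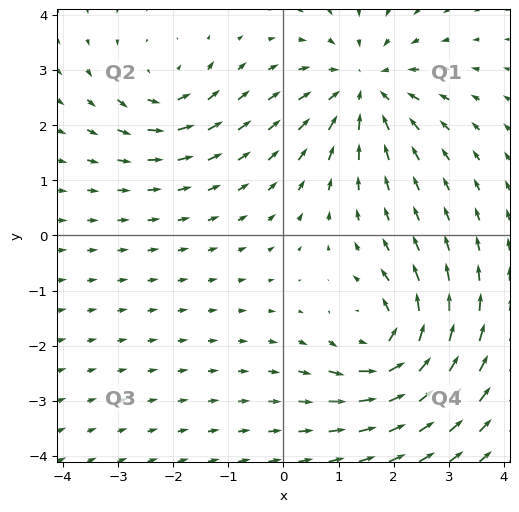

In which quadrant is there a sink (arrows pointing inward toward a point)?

The sink sits at approximately (1.5, 2.7), which lies in quadrant Q1. The divergence there is about -4, negative as expected for a sink.

Q1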